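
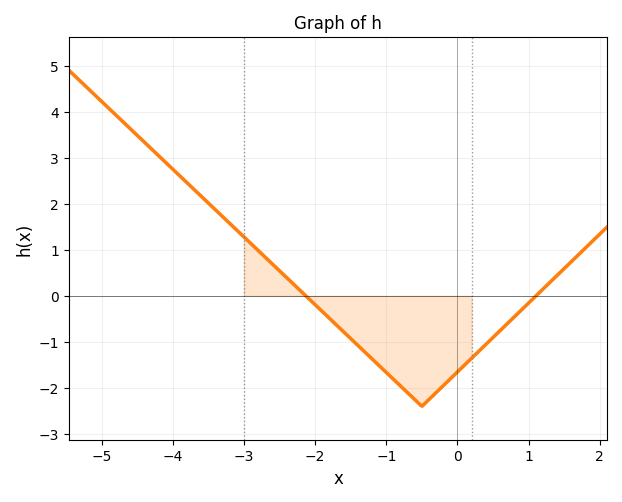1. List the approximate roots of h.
-2.13, 1.1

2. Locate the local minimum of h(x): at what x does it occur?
-0.501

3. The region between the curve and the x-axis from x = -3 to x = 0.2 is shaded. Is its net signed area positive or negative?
negative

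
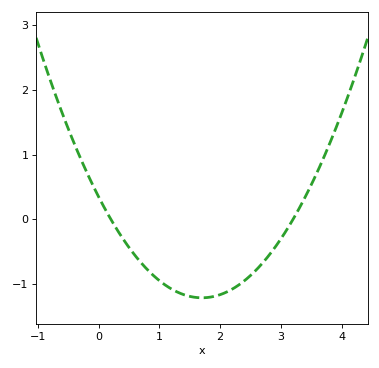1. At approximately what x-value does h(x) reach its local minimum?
1.7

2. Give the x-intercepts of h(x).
0.2, 3.2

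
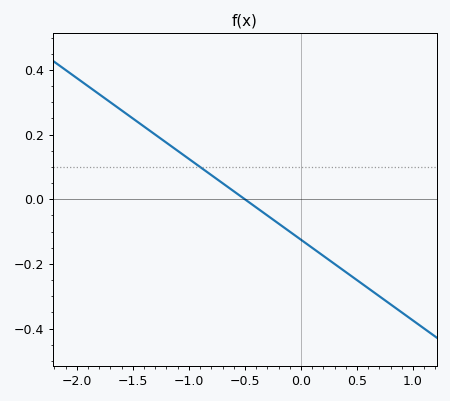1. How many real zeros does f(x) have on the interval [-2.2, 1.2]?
1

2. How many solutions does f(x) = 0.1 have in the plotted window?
1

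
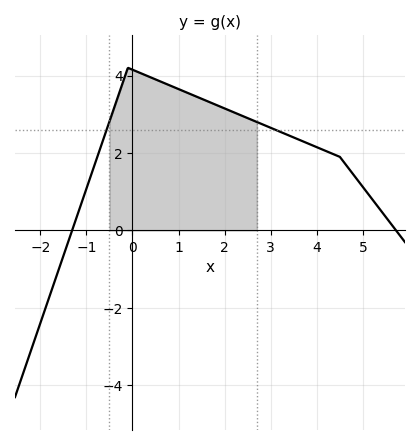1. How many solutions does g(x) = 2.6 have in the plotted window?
2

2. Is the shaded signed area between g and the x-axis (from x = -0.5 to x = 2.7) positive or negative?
positive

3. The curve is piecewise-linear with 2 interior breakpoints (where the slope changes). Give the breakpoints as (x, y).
(-0.1, 4.2); (4.5, 1.9)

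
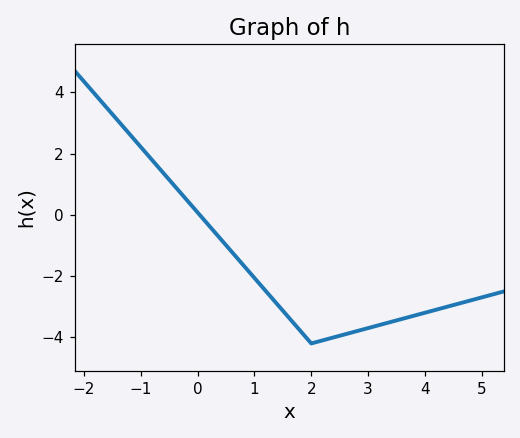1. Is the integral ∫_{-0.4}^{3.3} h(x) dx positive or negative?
negative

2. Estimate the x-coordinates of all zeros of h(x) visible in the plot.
0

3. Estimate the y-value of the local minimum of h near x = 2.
-4.2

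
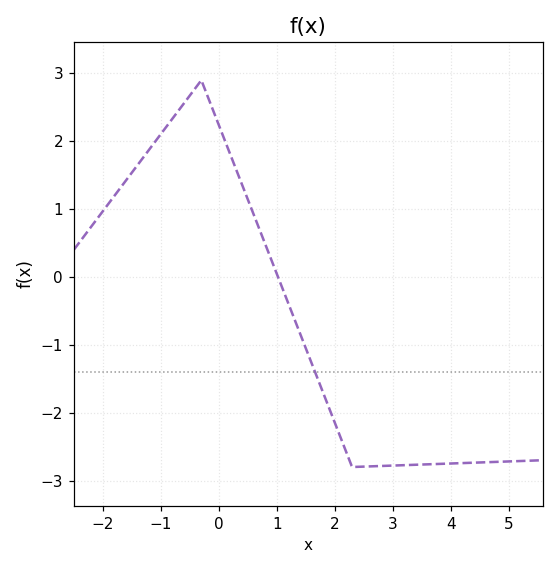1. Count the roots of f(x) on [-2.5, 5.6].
1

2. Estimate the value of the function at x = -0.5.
2.67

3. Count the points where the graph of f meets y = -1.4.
1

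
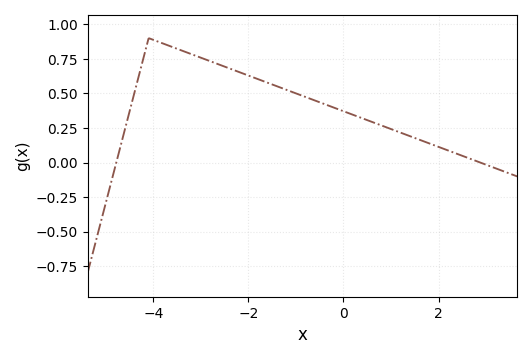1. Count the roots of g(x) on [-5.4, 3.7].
2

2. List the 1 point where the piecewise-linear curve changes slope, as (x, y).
(-4.1, 0.9)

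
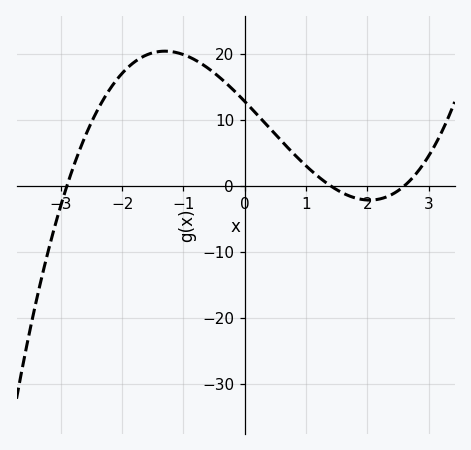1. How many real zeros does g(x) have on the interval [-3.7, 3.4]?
3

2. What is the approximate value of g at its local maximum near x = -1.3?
20.4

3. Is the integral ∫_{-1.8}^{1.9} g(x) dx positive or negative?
positive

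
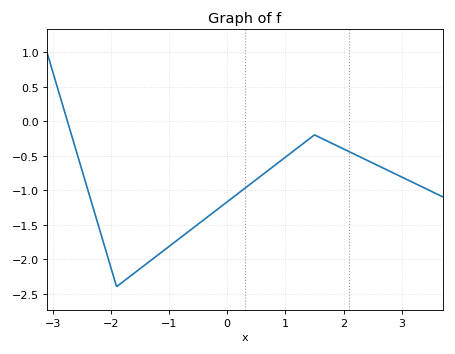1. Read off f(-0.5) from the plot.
-1.49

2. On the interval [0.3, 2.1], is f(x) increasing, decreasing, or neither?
neither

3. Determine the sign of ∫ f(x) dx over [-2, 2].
negative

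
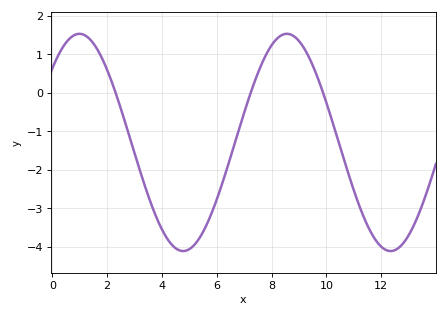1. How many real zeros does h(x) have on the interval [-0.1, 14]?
3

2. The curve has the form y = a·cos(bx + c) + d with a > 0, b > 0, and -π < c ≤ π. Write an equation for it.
y = 2.82cos(0.83x - 0.82) - 1.29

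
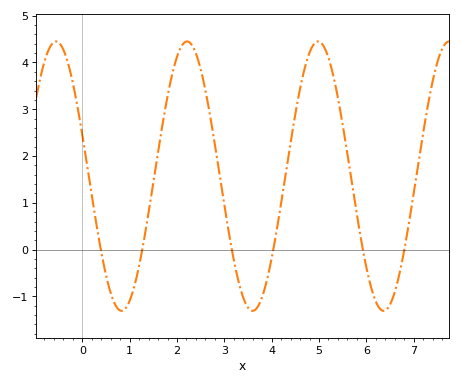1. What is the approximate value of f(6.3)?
-1.3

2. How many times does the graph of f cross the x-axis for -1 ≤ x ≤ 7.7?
6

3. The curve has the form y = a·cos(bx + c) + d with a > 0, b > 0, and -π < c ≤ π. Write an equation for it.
y = 2.88cos(2.3x + 1.3) + 1.57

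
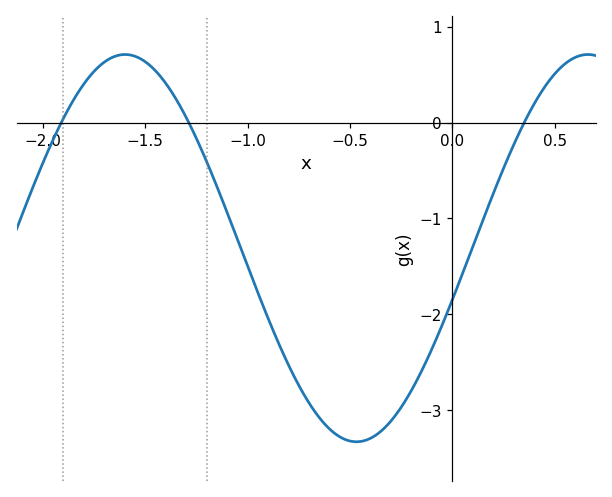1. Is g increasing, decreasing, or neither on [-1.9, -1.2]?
neither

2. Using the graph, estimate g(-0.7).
-2.9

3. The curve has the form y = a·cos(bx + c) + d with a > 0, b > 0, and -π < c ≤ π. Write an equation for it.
y = 2.02cos(2.8x - 1.8) - 1.31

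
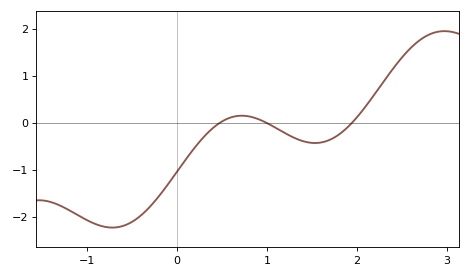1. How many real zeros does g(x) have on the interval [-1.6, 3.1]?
3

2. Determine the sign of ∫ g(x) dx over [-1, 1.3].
negative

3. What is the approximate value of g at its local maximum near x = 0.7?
0.152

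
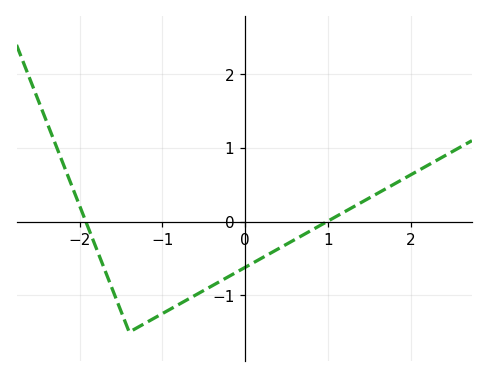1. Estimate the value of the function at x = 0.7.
-0.2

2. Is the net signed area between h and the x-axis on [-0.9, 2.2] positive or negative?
negative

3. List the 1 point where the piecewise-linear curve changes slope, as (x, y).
(-1.4, -1.5)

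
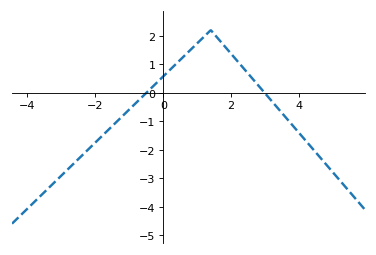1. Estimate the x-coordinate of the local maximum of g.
1.4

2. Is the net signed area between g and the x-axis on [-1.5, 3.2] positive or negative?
positive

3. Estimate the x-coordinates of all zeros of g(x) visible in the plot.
-0.494, 2.98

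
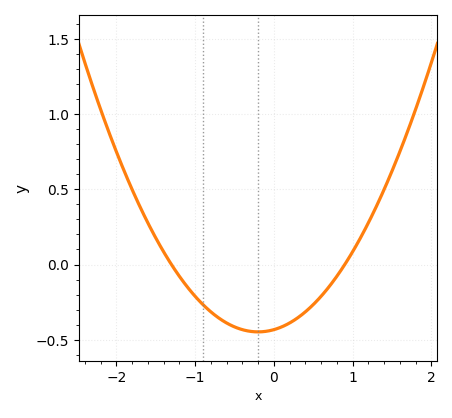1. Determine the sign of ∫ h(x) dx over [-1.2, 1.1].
negative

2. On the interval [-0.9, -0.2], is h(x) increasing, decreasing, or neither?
decreasing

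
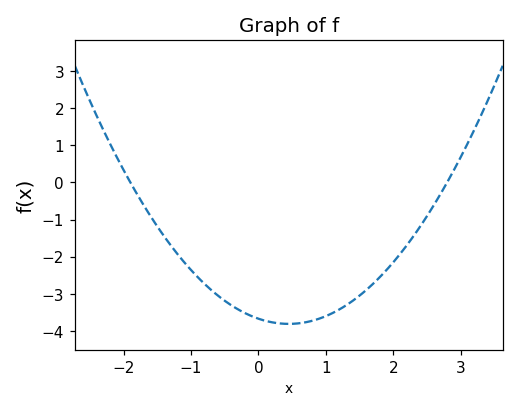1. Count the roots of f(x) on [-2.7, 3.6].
2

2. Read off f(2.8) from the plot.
0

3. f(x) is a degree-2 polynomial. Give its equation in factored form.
y = 0.69(x + 1.9)(x - 2.8)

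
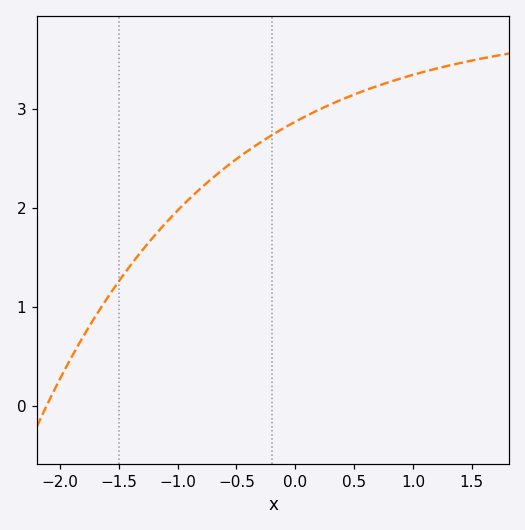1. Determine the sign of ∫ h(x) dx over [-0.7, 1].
positive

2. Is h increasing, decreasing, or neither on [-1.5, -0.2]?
increasing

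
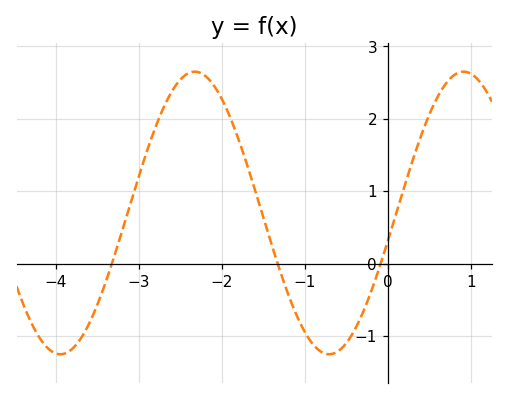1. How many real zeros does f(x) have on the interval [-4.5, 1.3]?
3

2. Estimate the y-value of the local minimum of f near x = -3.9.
-1.25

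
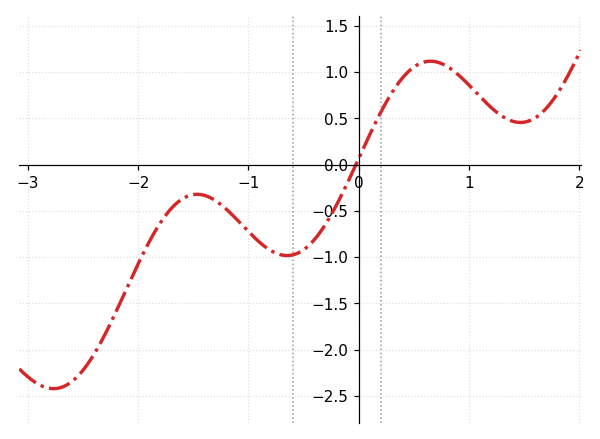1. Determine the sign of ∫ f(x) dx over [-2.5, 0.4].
negative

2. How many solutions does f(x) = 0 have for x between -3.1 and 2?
1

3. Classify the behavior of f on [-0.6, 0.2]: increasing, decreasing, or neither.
increasing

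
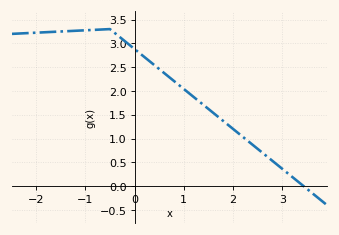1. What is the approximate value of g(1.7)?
1.45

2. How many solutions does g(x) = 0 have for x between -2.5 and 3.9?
1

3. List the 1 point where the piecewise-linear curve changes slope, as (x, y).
(-0.5, 3.3)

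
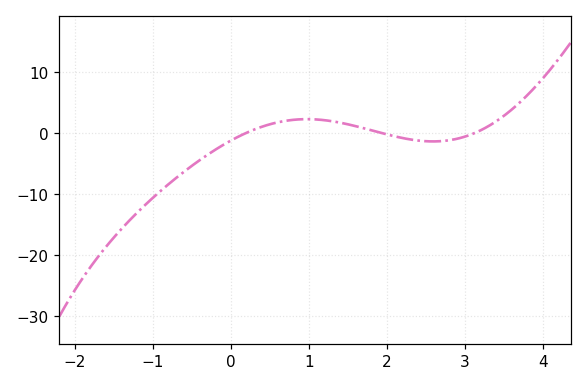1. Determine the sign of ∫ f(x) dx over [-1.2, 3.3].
negative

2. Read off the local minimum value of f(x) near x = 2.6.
-1.39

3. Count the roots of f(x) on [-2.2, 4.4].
3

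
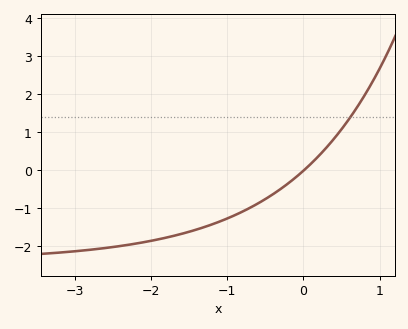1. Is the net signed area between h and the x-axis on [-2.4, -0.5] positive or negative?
negative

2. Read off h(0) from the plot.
0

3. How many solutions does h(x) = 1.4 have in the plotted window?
1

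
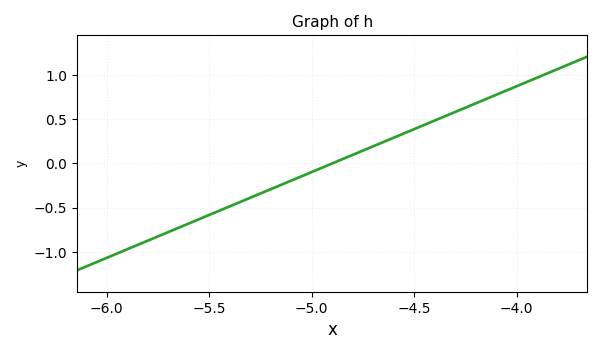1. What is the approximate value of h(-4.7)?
0.2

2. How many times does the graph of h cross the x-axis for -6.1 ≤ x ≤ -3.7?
1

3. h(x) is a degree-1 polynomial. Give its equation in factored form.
y = 0.97(x + 4.9)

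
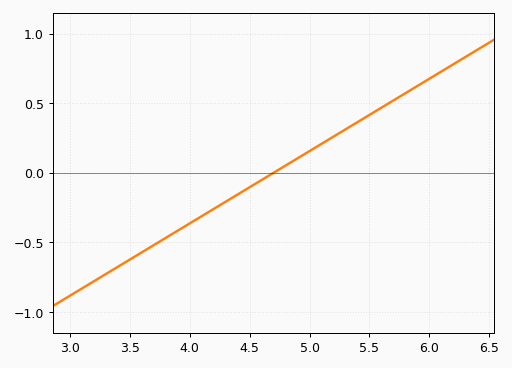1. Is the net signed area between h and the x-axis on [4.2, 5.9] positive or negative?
positive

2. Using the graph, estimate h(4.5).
-0.104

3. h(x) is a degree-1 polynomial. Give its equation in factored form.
y = 0.52(x - 4.7)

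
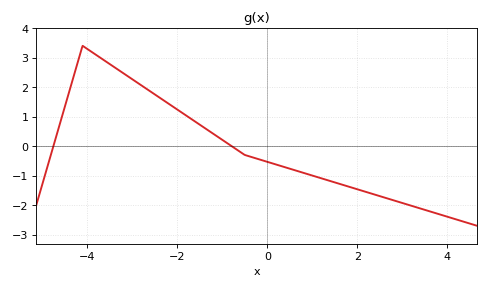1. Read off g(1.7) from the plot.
-1.32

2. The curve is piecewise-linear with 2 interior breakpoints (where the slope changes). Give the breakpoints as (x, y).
(-4.1, 3.4); (-0.5, -0.3)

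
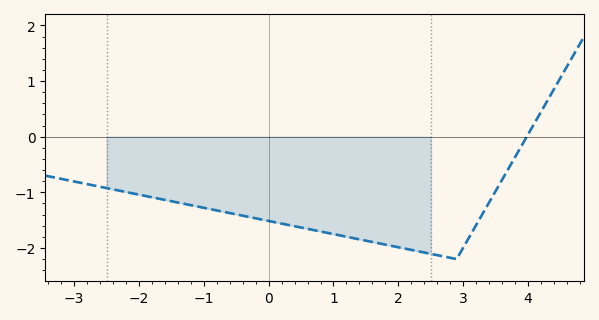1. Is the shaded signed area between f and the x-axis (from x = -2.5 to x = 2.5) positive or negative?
negative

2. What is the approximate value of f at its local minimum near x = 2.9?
-2.2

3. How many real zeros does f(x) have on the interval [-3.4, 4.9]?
1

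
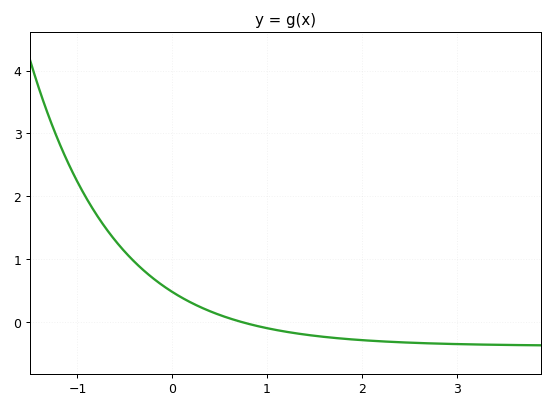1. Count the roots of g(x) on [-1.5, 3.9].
1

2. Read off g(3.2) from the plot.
-0.355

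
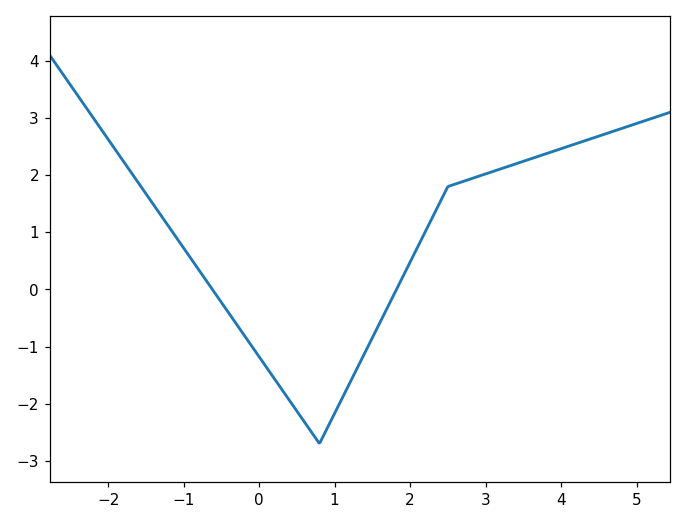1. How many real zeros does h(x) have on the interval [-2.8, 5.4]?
2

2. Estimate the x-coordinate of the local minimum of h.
0.798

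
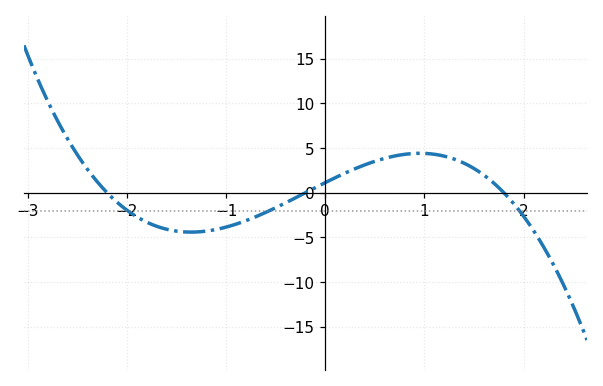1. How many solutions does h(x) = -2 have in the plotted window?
3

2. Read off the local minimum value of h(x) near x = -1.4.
-4.4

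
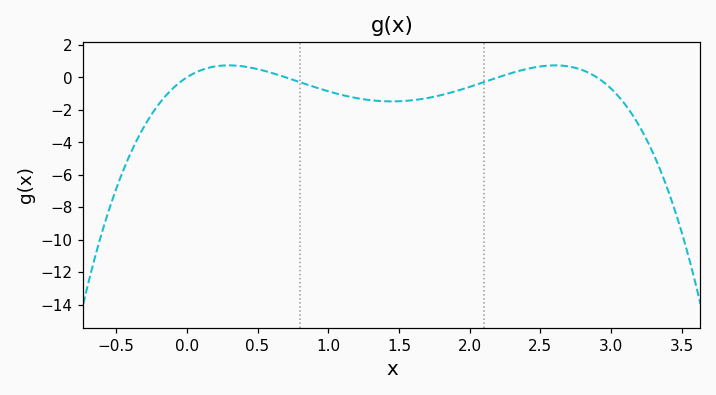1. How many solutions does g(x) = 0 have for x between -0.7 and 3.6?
4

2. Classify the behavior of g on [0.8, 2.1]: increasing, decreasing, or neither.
neither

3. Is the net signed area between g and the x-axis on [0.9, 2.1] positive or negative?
negative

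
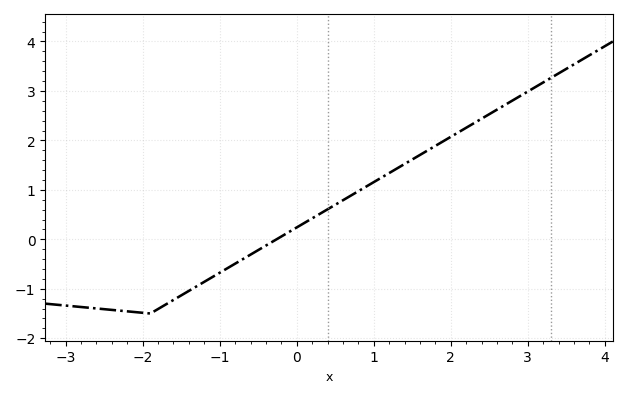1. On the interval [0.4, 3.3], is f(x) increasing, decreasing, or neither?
increasing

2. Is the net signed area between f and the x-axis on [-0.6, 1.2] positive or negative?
positive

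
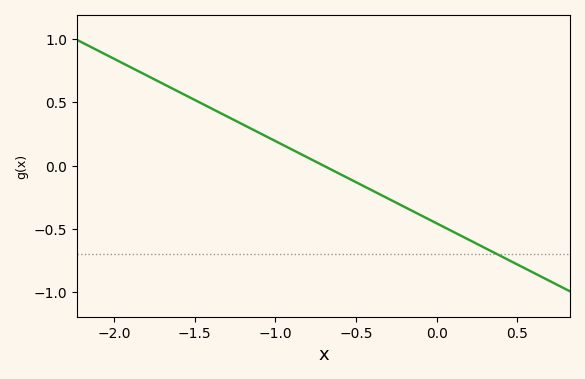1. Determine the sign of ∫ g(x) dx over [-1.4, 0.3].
negative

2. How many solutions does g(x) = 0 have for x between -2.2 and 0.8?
1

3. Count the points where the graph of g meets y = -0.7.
1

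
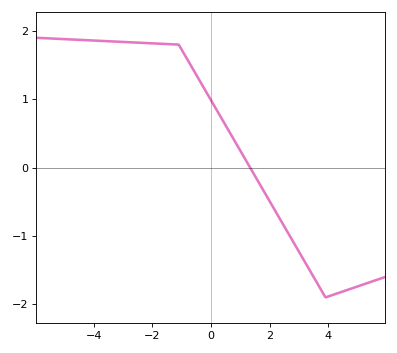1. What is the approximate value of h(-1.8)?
1.81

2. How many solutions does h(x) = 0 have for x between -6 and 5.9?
1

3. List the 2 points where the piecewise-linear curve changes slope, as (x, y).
(-1.1, 1.8); (3.9, -1.9)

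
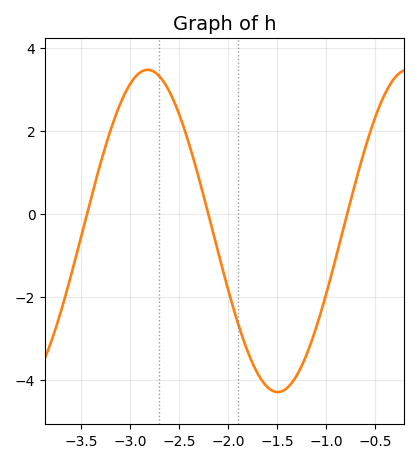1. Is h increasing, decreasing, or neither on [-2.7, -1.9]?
decreasing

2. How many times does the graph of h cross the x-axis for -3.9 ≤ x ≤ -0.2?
3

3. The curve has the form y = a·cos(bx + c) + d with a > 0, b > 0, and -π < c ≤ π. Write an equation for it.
y = 3.88cos(2.37x + 0.4) - 0.41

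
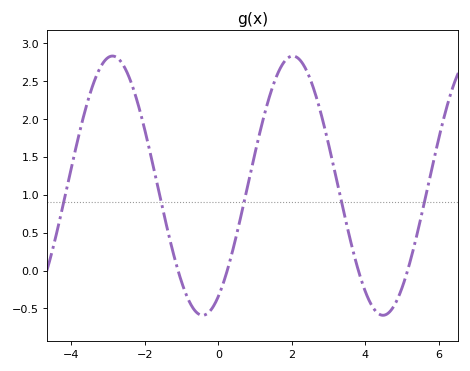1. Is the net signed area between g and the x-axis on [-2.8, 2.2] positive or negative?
positive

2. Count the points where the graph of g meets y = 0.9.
5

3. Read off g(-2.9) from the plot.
2.85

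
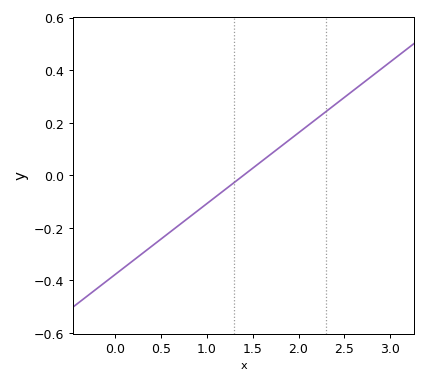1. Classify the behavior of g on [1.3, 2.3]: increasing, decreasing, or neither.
increasing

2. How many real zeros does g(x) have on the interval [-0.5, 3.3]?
1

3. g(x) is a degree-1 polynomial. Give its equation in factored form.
y = 0.27(x - 1.4)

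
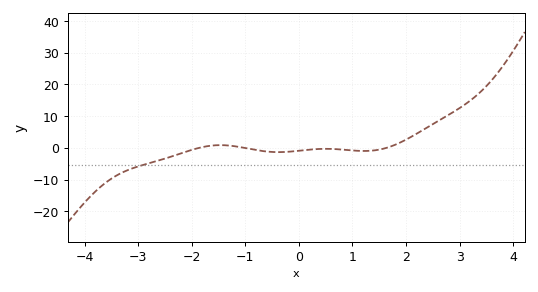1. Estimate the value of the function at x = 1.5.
-0.544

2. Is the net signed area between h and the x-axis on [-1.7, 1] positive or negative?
negative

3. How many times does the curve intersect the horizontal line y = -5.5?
1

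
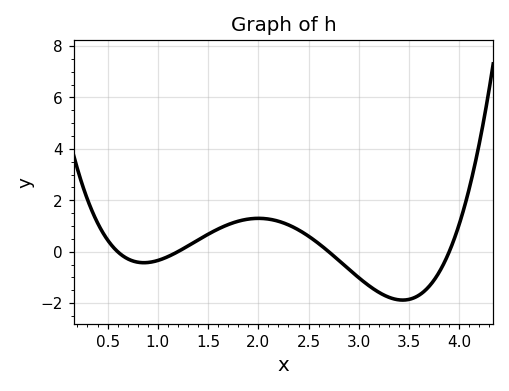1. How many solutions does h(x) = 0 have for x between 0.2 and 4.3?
4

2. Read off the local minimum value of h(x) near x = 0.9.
-0.43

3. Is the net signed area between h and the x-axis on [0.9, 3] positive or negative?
positive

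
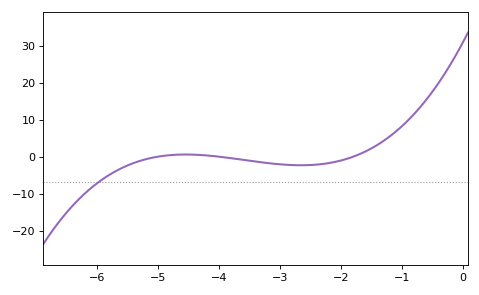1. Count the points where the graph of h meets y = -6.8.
1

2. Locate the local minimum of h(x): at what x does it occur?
-2.66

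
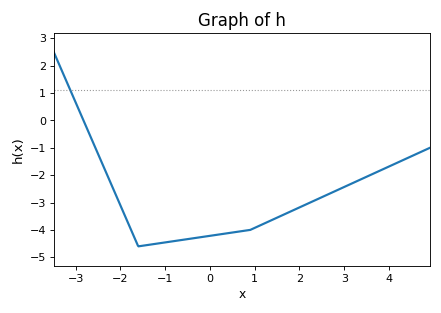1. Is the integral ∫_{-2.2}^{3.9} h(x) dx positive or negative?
negative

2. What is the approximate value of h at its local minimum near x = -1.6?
-4.6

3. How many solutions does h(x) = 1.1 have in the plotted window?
1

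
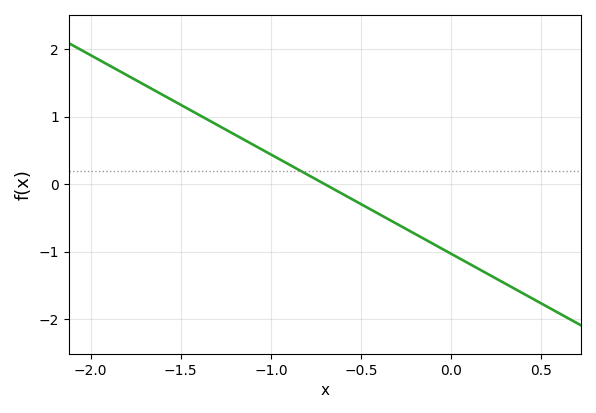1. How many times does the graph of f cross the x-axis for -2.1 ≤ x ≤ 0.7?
1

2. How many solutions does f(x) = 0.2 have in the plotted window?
1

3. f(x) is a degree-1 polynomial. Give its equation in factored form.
y = -1.47(x + 0.7)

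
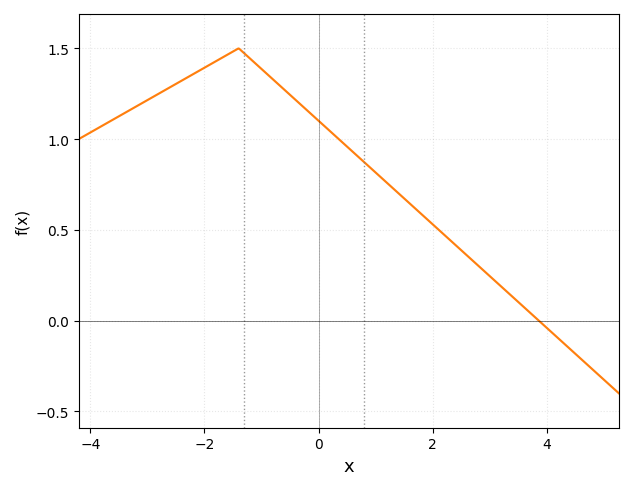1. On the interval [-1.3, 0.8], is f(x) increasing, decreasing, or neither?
decreasing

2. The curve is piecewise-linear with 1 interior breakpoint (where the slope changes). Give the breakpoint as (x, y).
(-1.4, 1.5)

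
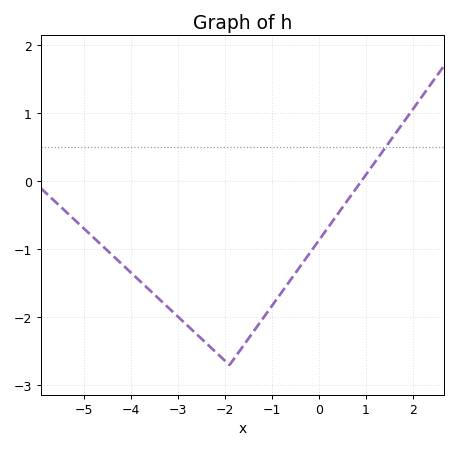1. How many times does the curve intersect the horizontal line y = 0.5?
1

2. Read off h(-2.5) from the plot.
-2.3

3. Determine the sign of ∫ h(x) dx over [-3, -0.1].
negative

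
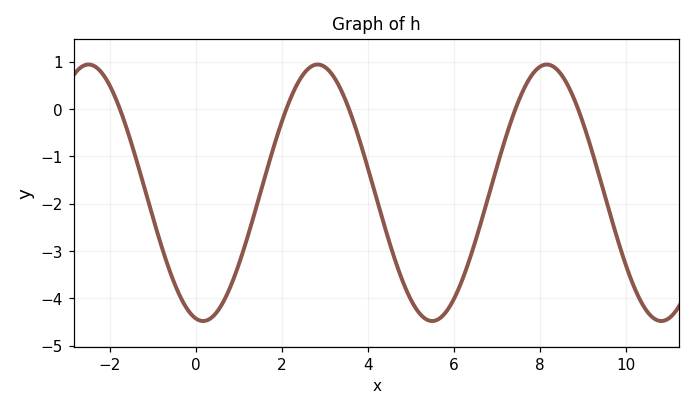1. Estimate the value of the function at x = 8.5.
0.7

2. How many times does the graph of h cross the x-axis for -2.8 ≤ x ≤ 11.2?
5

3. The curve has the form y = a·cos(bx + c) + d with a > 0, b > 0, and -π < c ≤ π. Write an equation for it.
y = 2.71cos(1.2x + 2.9) - 1.77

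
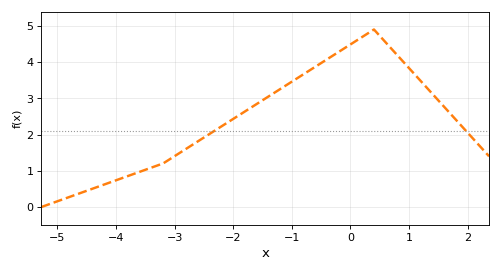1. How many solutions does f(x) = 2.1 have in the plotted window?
2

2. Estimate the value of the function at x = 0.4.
4.9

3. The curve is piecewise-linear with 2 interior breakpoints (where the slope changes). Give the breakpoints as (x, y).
(-3.2, 1.2); (0.4, 4.9)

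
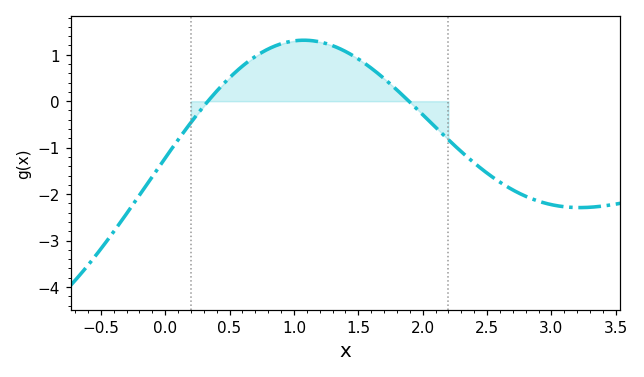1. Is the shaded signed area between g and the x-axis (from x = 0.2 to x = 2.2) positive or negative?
positive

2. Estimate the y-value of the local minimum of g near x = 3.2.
-2.29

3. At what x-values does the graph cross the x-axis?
0.332, 1.89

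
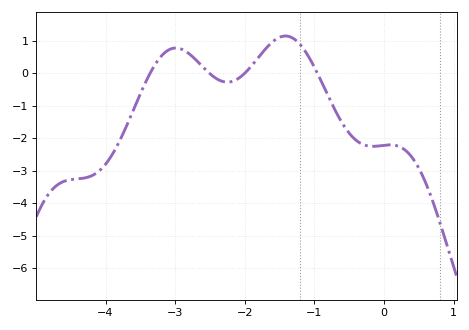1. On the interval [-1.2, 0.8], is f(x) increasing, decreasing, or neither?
neither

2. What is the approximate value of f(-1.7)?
0.8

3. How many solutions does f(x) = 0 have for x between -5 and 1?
4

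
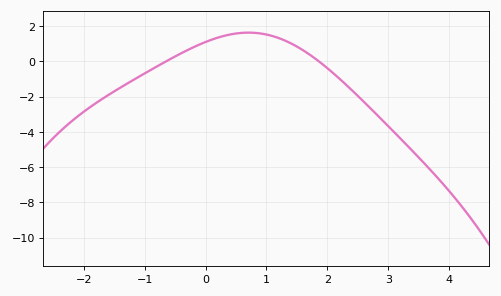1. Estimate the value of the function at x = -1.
-0.6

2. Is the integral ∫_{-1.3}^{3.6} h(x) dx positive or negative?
negative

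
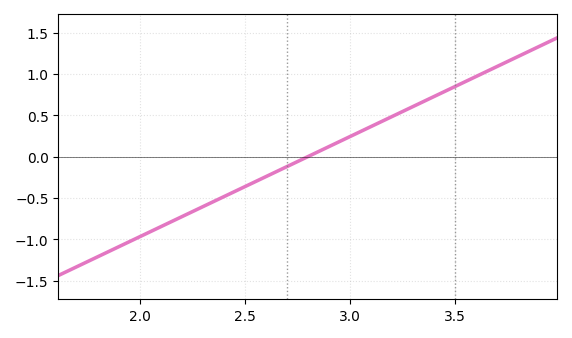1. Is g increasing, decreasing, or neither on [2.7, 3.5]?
increasing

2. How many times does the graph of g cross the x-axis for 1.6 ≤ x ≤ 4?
1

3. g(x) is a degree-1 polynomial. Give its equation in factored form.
y = 1.21(x - 2.8)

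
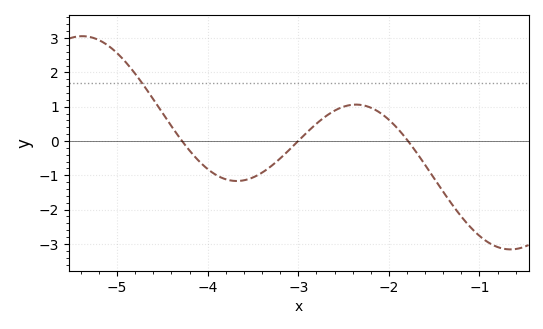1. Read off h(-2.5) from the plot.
1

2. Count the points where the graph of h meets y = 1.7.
1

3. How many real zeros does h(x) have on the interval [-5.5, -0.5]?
3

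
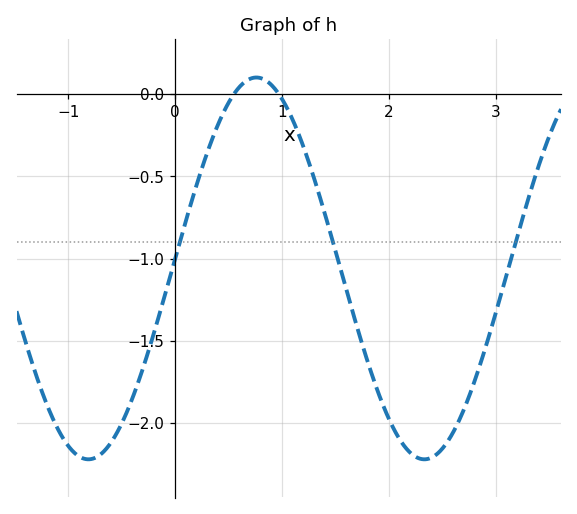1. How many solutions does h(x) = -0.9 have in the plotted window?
3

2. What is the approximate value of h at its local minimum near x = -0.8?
-2.2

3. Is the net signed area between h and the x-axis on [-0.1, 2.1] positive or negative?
negative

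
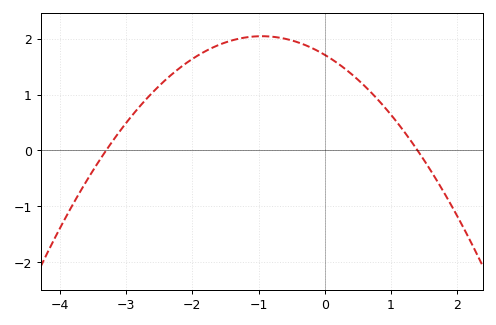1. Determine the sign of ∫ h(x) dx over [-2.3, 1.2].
positive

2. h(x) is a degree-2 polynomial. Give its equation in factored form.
y = -0.37(x + 3.3)(x - 1.4)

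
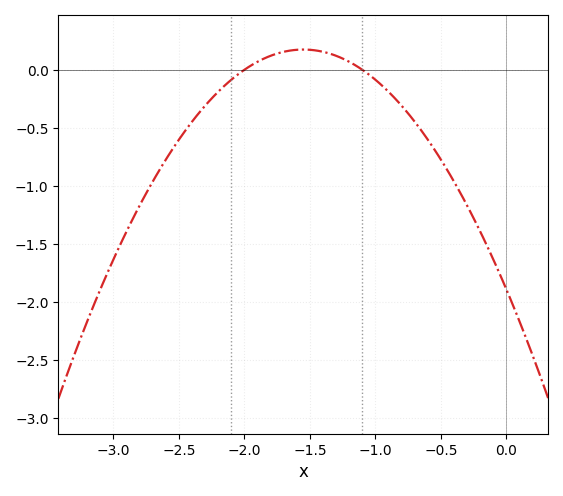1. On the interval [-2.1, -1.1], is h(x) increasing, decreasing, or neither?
neither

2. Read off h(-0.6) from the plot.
-0.602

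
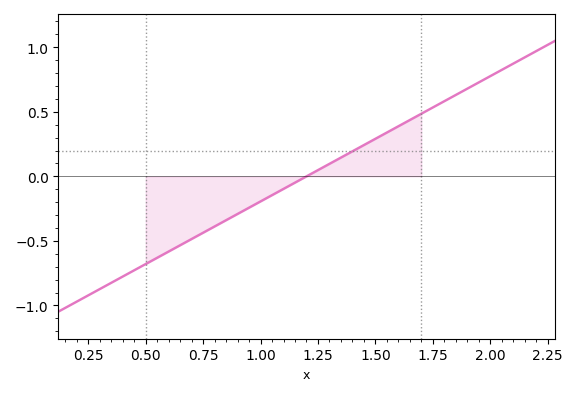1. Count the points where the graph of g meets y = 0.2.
1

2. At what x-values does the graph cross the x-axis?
1.2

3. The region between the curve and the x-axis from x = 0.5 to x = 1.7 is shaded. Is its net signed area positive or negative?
negative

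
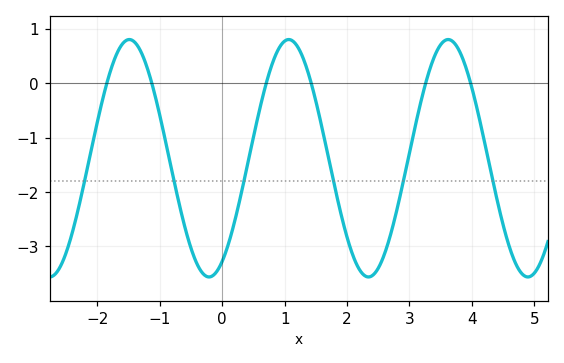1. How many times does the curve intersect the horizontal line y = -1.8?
6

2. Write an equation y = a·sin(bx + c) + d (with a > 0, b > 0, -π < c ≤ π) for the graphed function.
y = 2.18sin(2.46x - 1.05) - 1.38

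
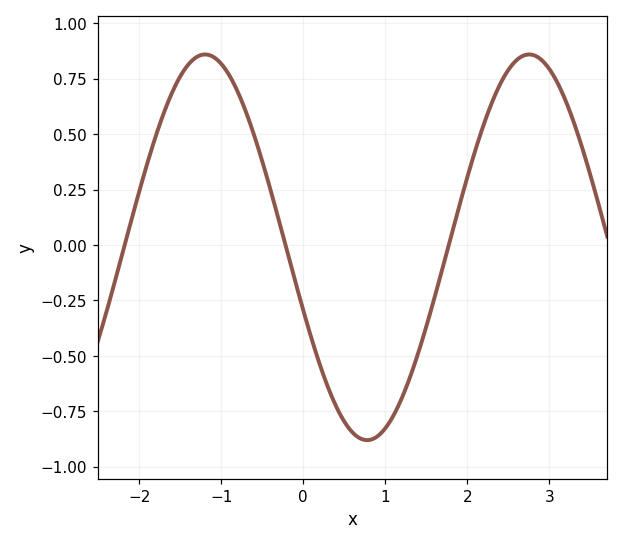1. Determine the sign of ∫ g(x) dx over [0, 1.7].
negative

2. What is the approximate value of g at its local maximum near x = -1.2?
0.86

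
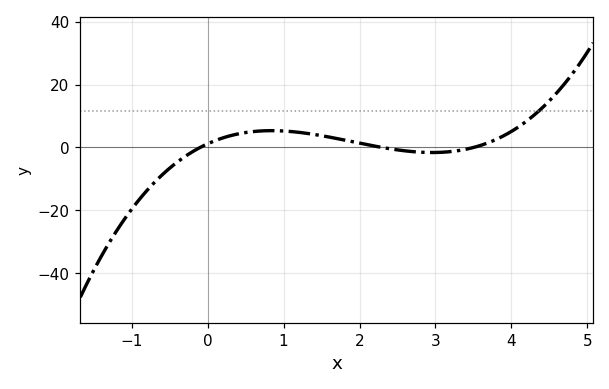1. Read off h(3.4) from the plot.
-0.566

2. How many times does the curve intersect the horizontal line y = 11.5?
1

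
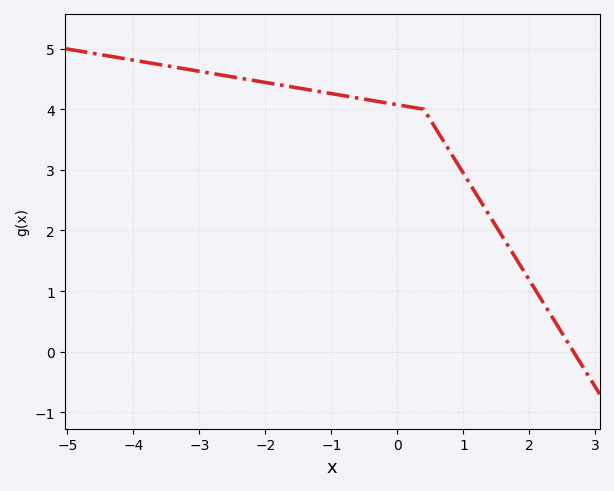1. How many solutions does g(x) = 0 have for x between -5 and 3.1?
1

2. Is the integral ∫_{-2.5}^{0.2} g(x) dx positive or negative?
positive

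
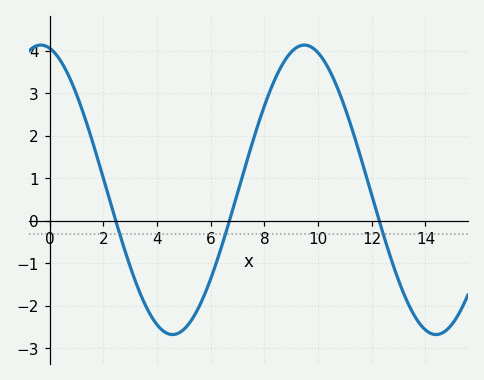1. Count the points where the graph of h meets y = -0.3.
3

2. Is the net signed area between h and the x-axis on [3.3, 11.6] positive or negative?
positive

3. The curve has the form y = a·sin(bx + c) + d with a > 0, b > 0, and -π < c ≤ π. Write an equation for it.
y = 3.41sin(0.64x + 1.8) + 0.73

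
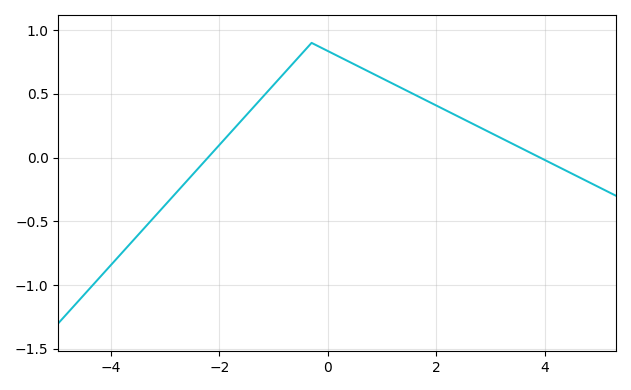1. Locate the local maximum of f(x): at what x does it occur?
-0.299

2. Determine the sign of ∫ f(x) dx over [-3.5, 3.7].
positive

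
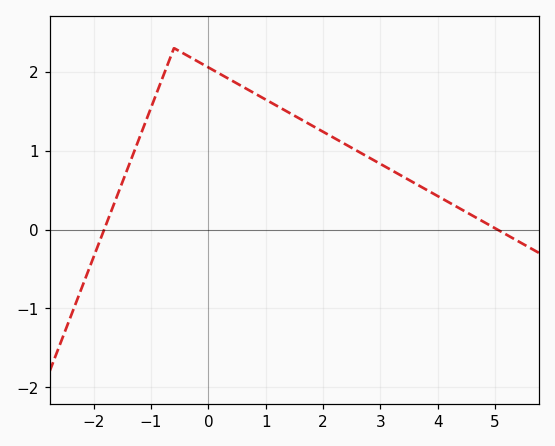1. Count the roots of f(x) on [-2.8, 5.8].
2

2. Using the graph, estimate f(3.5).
0.628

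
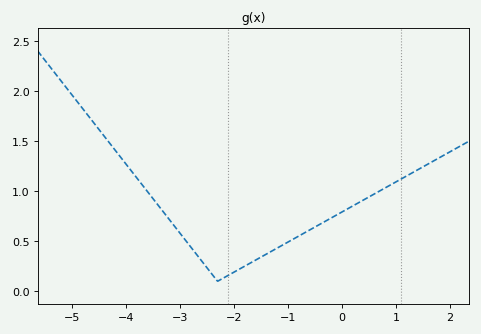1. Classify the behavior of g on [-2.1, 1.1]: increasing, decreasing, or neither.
increasing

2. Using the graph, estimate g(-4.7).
1.76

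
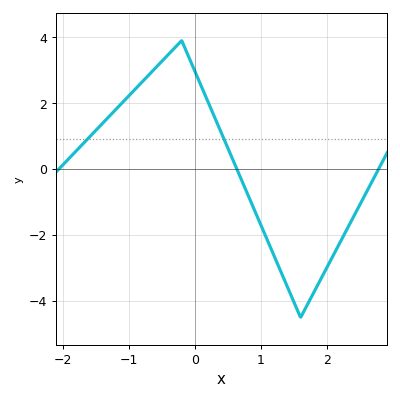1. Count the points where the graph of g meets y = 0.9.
2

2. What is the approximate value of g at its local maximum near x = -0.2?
3.8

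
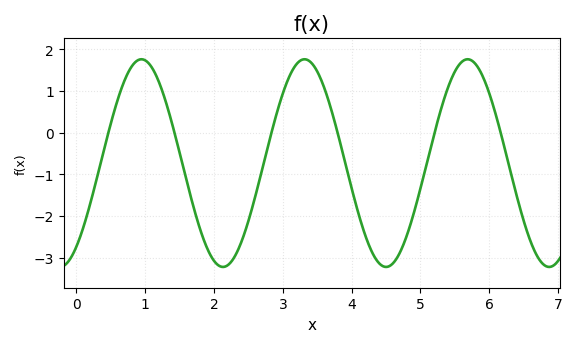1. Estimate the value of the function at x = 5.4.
1.1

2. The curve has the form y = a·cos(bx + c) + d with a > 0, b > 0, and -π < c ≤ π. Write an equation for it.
y = 2.49cos(2.6x - 2.5) - 0.73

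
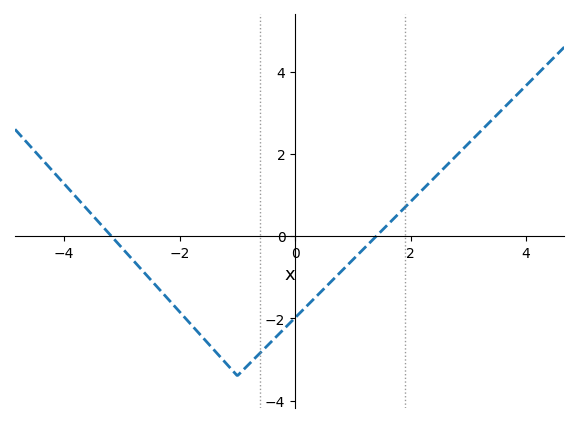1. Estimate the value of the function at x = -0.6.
-2.8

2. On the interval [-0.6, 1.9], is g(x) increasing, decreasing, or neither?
increasing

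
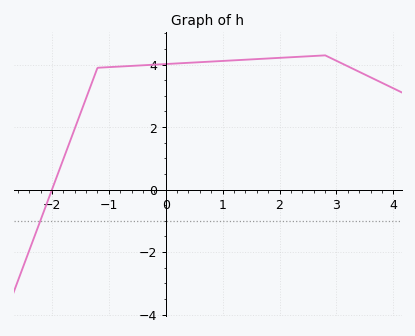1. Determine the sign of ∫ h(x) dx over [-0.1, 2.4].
positive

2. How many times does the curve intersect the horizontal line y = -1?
1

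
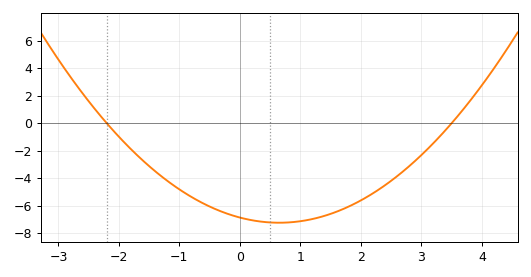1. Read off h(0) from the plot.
-6.8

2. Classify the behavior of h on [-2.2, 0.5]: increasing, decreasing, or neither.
decreasing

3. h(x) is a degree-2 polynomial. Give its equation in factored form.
y = 0.89(x + 2.2)(x - 3.5)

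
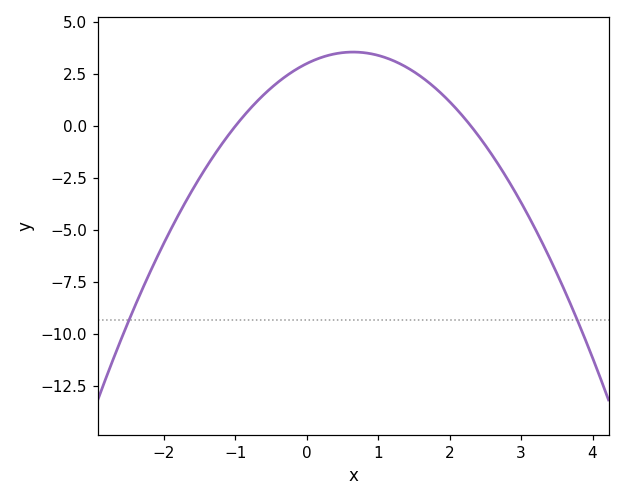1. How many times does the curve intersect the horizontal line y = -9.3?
2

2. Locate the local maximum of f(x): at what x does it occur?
0.65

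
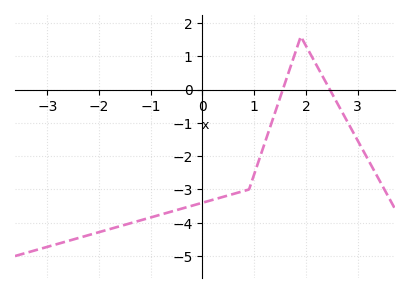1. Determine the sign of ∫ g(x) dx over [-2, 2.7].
negative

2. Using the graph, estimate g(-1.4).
-4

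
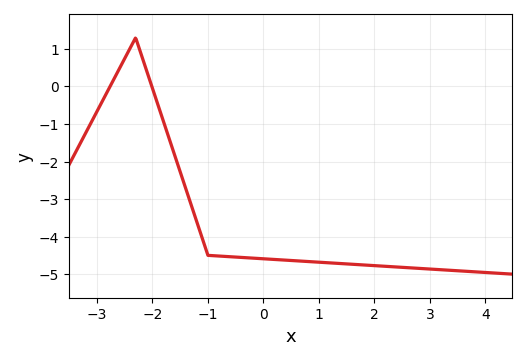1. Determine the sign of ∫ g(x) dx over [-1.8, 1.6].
negative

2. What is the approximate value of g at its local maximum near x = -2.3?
1.29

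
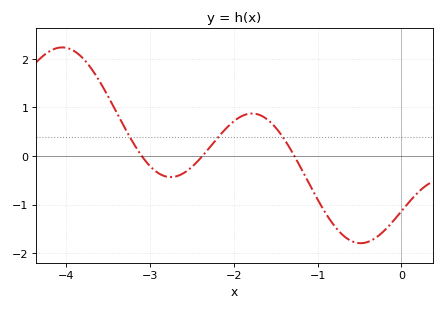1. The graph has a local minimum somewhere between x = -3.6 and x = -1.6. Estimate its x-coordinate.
-2.8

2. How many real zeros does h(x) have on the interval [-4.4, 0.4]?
3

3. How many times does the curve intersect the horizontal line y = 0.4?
3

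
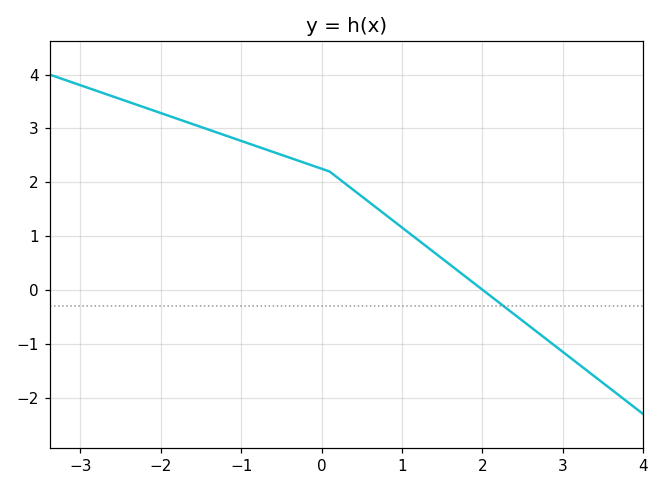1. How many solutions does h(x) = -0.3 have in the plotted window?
1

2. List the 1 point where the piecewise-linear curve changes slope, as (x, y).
(0.1, 2.2)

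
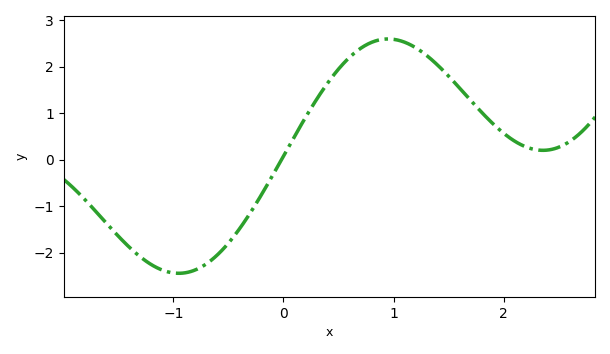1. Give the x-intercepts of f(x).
0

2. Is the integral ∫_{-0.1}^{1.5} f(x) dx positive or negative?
positive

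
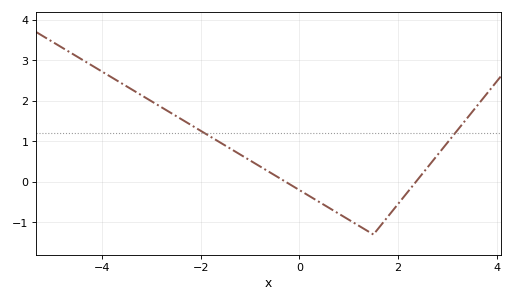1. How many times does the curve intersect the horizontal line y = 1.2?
2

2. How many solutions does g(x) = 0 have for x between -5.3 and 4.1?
2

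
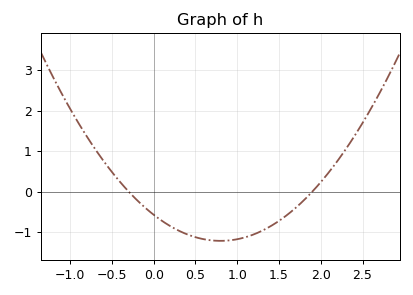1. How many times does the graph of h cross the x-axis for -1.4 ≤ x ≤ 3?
2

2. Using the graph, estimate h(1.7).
-0.404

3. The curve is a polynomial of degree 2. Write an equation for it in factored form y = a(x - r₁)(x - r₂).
y = 1.01(x + 0.3)(x - 1.9)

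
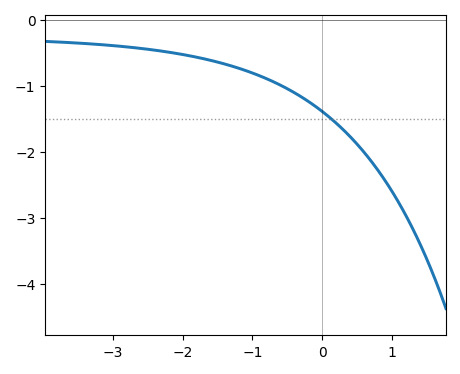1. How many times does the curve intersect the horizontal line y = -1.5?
1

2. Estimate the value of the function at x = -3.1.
-0.387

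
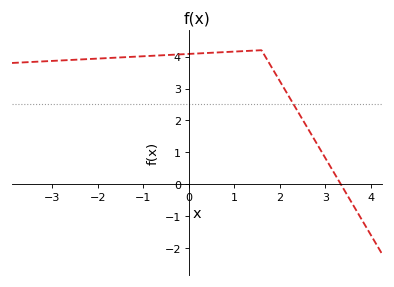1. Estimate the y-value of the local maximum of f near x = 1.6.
4.2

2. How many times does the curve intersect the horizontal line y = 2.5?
1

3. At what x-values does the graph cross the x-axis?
3.4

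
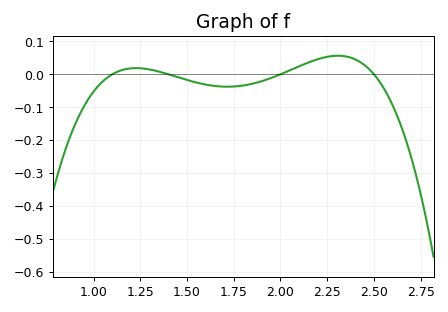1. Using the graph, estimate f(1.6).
-0.031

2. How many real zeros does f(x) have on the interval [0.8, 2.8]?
4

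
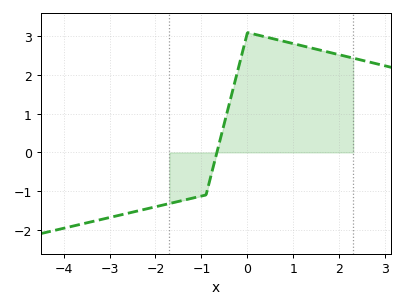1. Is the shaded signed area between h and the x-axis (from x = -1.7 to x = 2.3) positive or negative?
positive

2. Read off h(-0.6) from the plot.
0.3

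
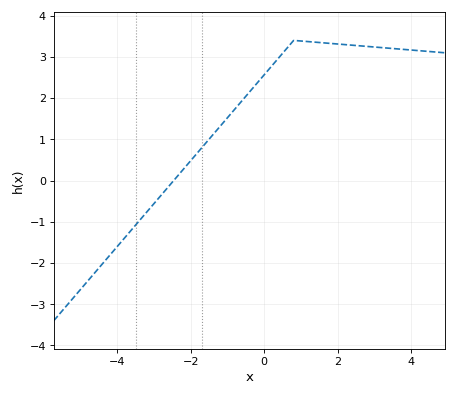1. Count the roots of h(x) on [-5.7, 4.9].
1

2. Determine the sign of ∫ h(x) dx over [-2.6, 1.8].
positive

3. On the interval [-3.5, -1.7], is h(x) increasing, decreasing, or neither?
increasing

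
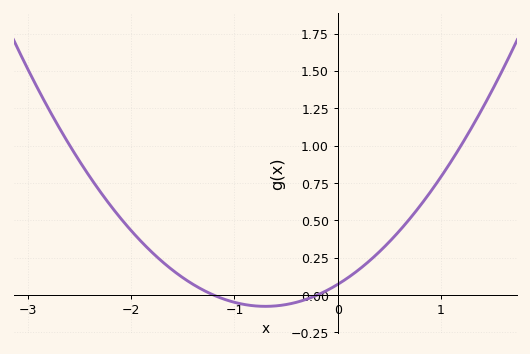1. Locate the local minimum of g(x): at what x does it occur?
-0.7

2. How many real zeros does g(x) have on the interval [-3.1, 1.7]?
2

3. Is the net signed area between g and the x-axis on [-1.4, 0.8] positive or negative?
positive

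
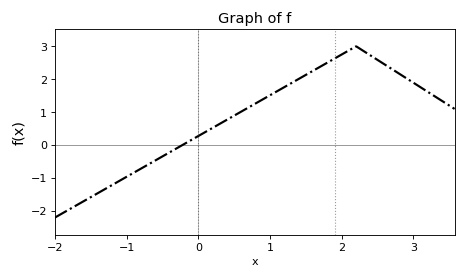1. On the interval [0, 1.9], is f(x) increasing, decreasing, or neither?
increasing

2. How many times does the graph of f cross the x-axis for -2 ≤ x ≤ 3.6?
1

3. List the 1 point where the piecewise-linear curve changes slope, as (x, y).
(2.2, 3)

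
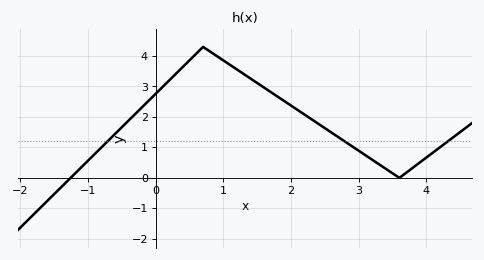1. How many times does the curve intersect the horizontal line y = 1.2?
3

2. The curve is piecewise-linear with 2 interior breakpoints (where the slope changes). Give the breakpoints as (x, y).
(0.7, 4.3); (3.6, 0)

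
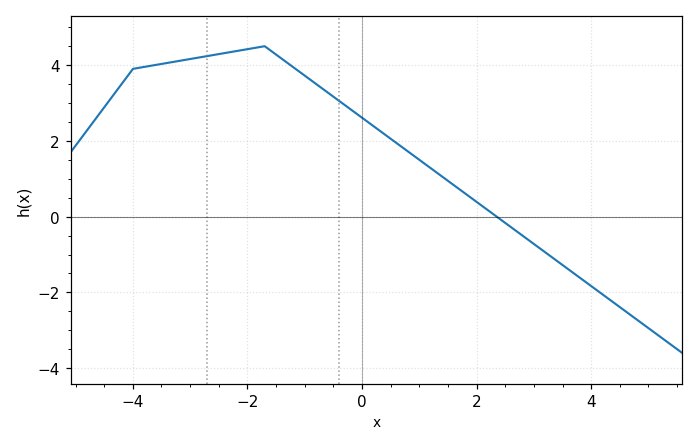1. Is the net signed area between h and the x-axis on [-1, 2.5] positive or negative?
positive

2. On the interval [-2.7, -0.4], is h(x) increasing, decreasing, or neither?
neither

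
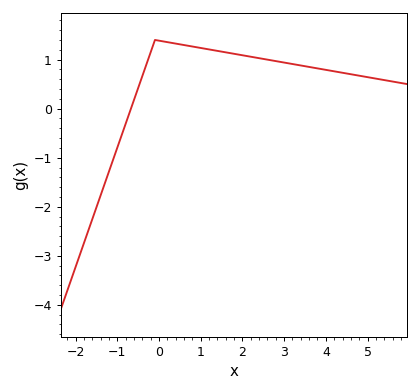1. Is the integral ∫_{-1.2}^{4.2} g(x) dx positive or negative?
positive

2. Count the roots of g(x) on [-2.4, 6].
1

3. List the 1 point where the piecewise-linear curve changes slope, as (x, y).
(-0.1, 1.4)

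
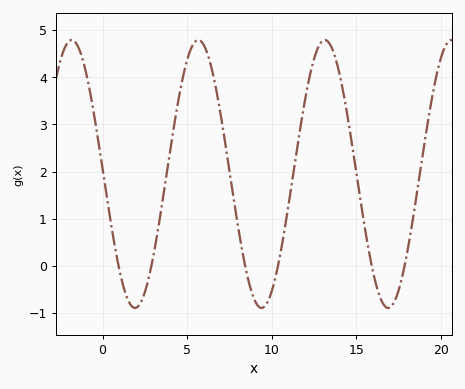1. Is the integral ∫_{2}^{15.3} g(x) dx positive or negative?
positive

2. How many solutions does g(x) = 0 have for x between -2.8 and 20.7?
6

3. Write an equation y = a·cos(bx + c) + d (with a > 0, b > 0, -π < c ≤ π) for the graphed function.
y = 2.84cos(0.84x + 1.5) + 1.95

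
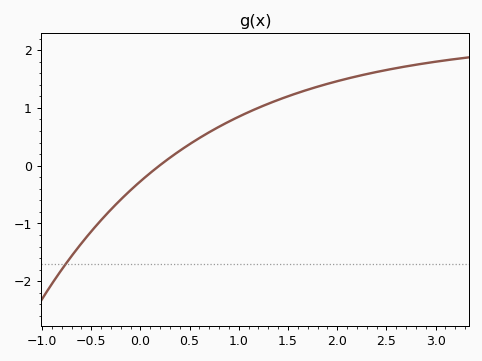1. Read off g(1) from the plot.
0.849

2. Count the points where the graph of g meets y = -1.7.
1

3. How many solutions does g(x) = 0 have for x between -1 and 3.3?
1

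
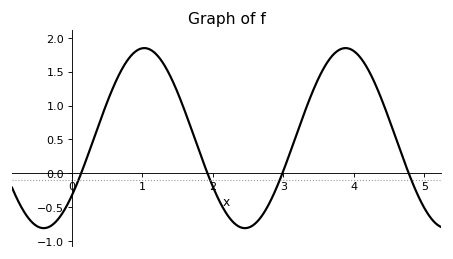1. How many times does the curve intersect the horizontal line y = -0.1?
4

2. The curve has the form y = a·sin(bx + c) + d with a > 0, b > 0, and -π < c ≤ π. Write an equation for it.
y = 1.33sin(2.2x - 0.69) + 0.52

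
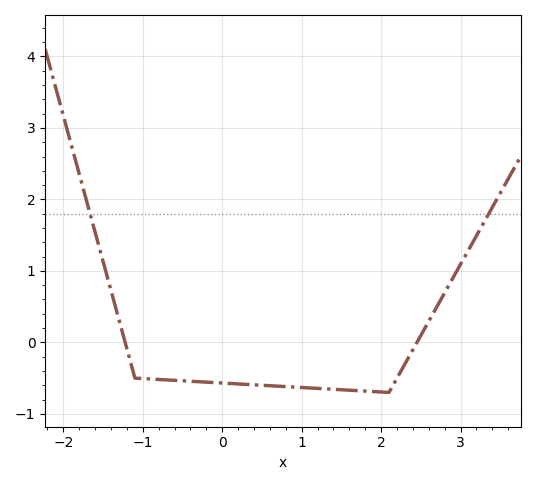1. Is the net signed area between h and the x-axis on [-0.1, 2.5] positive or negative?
negative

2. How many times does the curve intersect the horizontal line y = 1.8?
2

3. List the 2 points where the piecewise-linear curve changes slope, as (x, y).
(-1.1, -0.5); (2.1, -0.7)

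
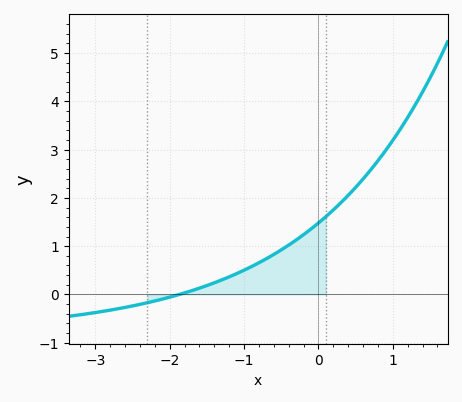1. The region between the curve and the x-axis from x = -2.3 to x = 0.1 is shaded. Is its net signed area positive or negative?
positive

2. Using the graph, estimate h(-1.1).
0.431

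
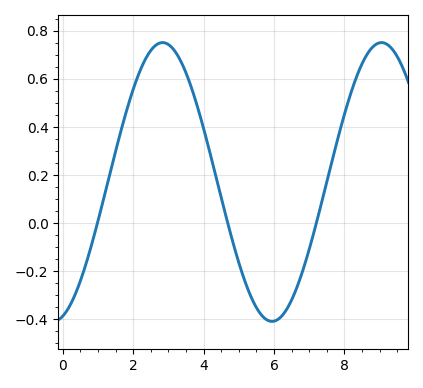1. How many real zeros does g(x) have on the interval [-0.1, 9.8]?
3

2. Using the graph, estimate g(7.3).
0.06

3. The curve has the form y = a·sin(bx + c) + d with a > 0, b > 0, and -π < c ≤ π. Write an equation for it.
y = 0.58sin(1x - 1.3) + 0.17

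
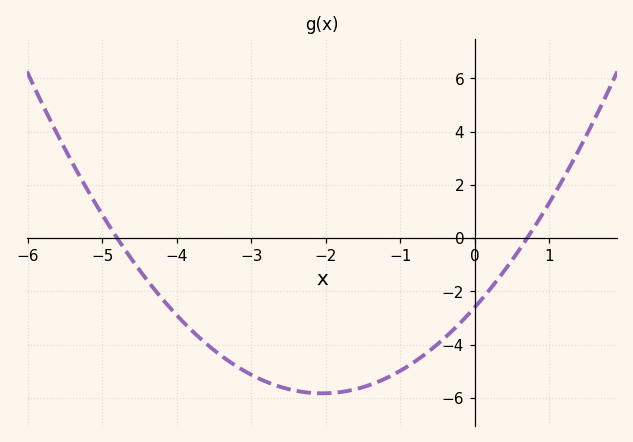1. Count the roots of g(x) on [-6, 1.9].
2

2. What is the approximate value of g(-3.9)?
-3.2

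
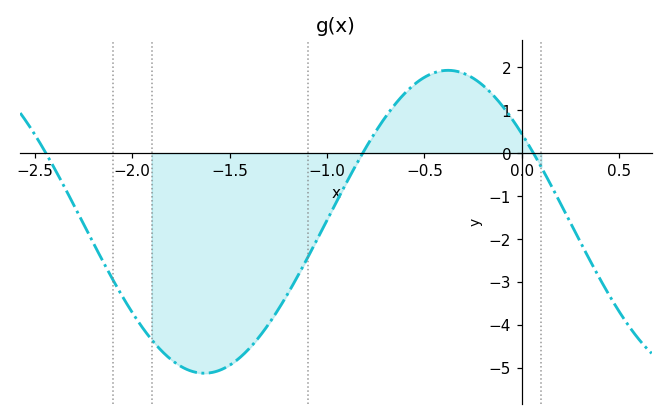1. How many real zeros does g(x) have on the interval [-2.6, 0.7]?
3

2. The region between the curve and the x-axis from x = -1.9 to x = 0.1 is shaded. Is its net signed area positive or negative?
negative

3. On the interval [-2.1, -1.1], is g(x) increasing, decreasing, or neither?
neither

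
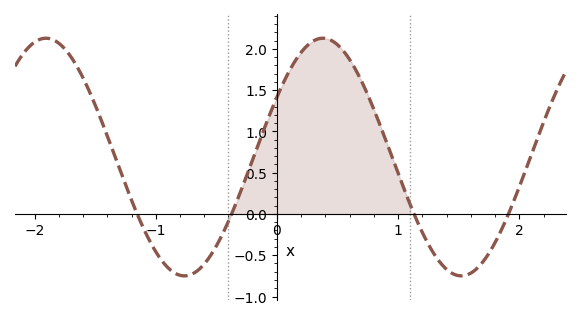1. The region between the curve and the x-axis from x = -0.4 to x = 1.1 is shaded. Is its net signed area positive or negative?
positive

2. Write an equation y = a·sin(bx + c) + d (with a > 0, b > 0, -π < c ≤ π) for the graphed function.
y = 1.44sin(2.8x + 0.53) + 0.69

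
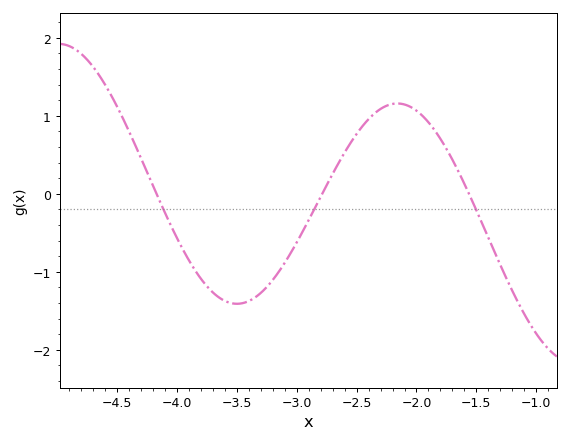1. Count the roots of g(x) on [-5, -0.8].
3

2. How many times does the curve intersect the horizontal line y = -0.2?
3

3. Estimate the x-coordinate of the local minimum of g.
-3.5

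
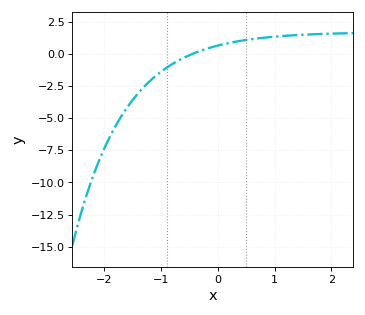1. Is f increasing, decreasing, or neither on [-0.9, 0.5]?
increasing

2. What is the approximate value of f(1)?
1.34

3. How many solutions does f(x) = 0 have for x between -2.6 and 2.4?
1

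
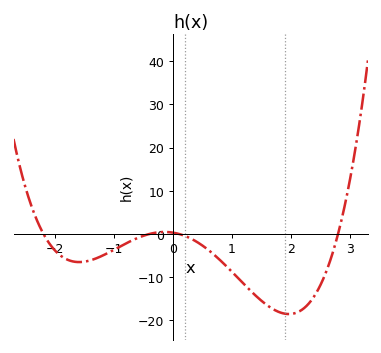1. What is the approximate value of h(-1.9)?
-5.12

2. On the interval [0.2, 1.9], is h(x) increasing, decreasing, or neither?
decreasing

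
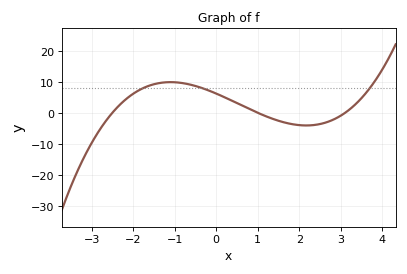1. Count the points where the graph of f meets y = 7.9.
3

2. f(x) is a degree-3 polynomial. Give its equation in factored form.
y = 0.8(x + 2.5)(x - 1)(x - 3.1)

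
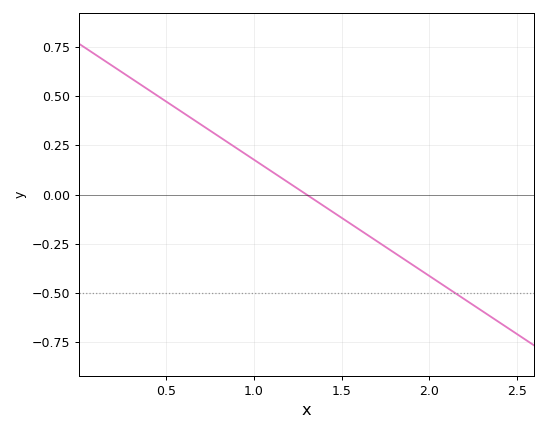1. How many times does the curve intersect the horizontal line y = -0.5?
1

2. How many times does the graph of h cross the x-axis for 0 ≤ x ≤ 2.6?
1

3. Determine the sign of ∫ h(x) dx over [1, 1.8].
negative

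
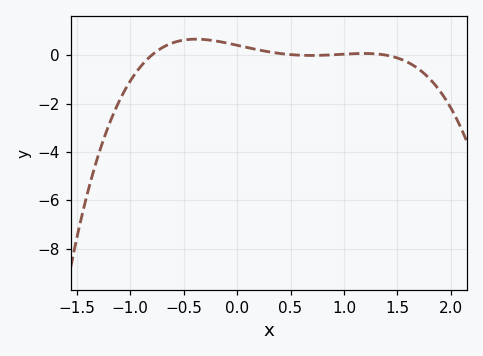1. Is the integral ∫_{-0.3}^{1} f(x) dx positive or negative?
positive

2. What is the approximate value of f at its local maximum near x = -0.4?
0.6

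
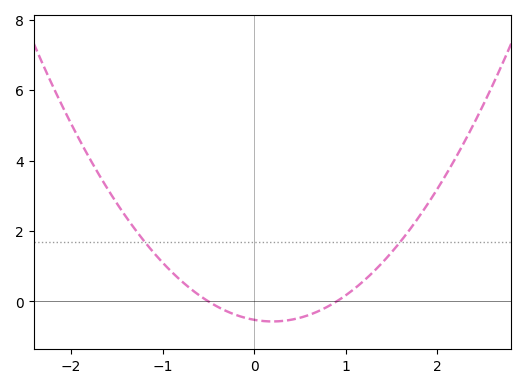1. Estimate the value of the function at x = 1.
0.2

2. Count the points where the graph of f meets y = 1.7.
2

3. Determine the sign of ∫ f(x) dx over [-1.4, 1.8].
positive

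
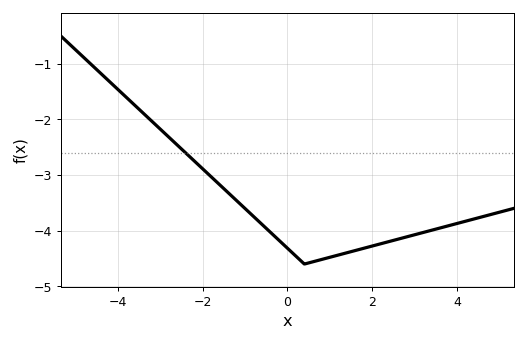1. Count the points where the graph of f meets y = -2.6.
1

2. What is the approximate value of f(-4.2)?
-1.31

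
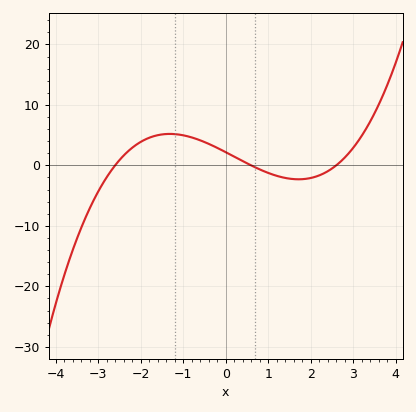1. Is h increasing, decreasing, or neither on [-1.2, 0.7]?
decreasing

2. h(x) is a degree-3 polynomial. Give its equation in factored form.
y = 0.54(x + 2.6)(x - 0.6)(x - 2.6)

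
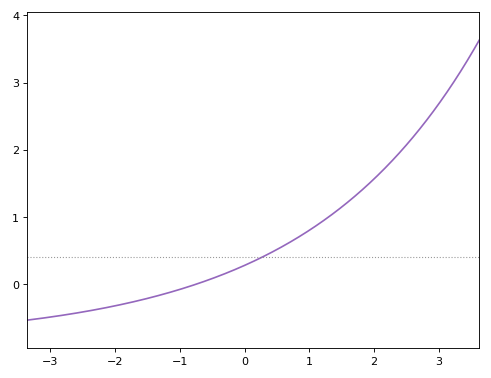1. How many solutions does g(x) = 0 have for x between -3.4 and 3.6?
1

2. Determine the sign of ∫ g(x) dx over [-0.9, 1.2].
positive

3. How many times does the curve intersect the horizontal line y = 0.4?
1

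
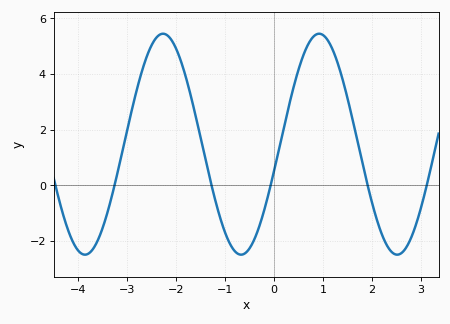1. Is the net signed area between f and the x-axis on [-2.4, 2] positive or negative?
positive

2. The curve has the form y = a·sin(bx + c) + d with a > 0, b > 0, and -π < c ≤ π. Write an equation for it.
y = 3.97sin(1.97x - 0.24) + 1.48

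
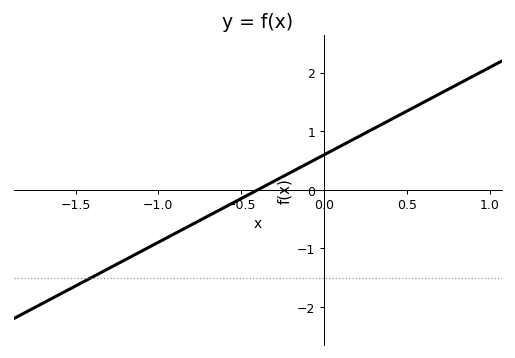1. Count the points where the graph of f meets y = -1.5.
1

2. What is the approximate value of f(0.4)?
1.19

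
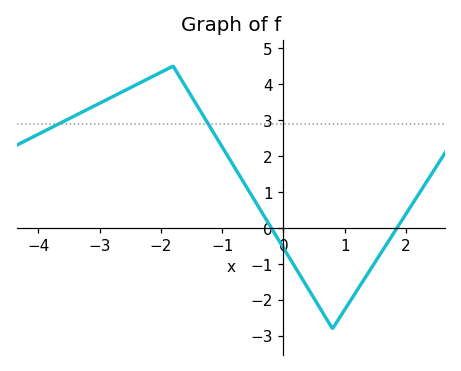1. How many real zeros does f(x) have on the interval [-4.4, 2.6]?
2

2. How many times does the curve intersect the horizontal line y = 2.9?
2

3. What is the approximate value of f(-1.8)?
4.5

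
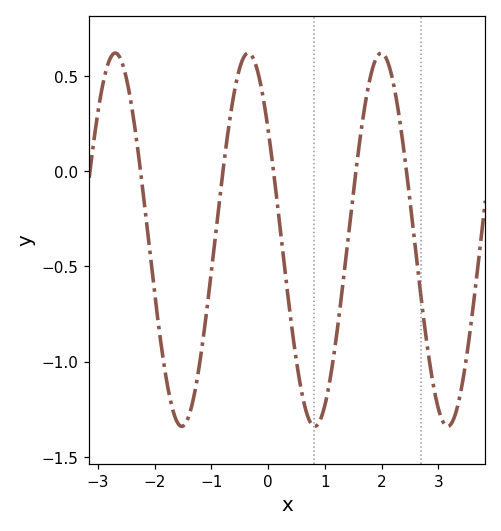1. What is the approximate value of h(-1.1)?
-0.774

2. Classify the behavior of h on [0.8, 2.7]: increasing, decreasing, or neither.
neither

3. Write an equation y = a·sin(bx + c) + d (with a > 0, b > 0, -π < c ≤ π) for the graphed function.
y = 0.98sin(2.68x + 2.51) - 0.36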